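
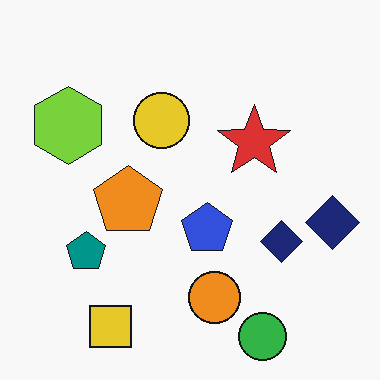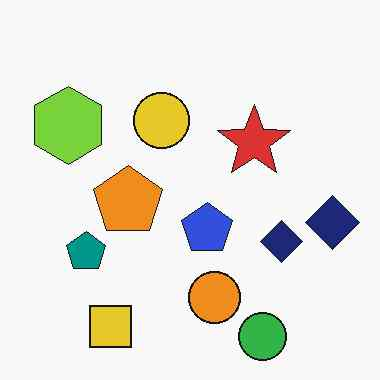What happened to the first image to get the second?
This is the original image given moderate JPEG compression.

Blocky 8×8 compression artifacts appear around shape edges and the flat background shows ringing — characteristic JPEG degradation.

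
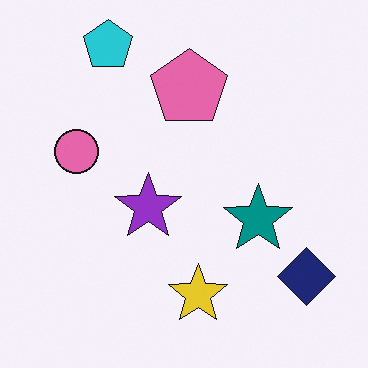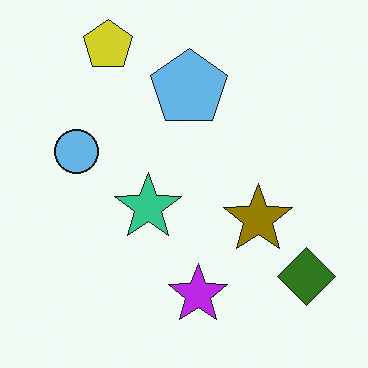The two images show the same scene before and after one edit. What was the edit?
It was hue-shifted through roughly half the color wheel.

Every shape's color has rotated by the same amount around the hue wheel — a uniform hue shift.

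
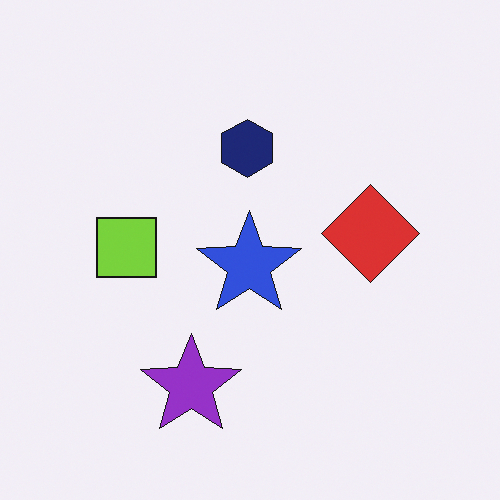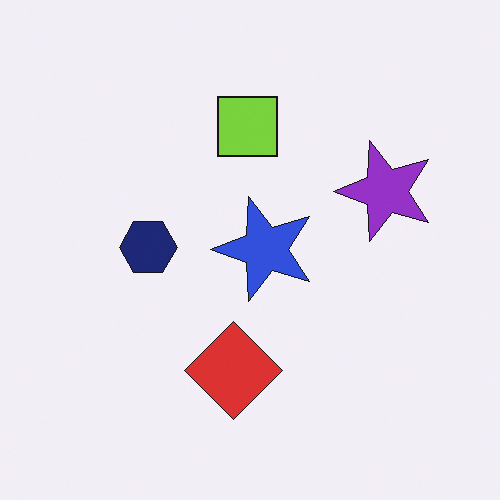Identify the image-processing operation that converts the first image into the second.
Transposed (reflected across the top-left ↔ bottom-right diagonal).

Shapes have swapped their row and column positions — what was in the top-right is now in the bottom-left — a diagonal reflection.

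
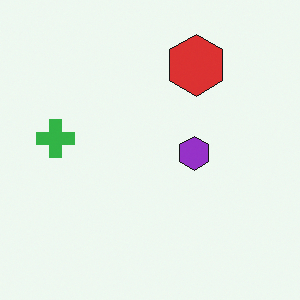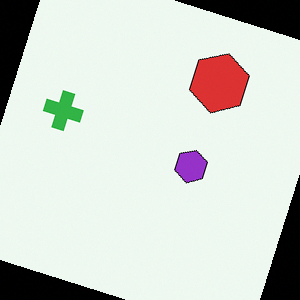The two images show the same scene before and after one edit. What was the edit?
The second image is the first rotated clockwise by a clearly visible amount.

Every shape is tilted by the same angle and the image corners show triangular fill wedges — a whole-image rotation by a non-right angle.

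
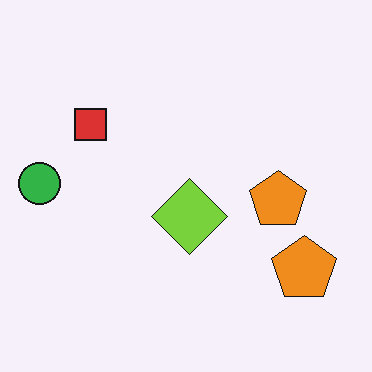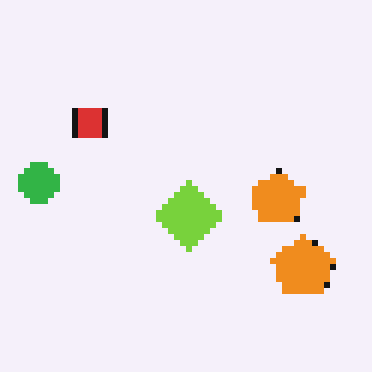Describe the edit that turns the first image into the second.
Moderately pixelated.

Shapes are reduced to large square blocks; fine edges and outlines are lost — a downscale-then-upscale (mosaic) effect.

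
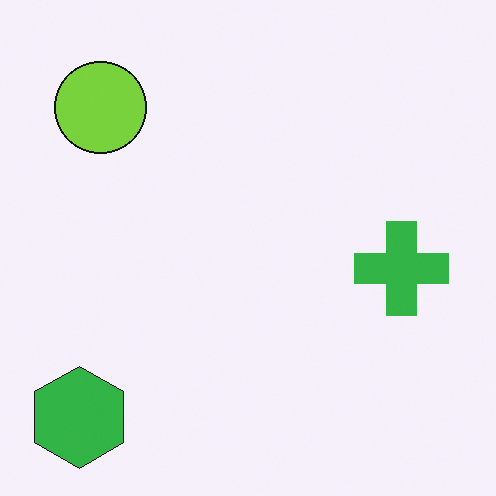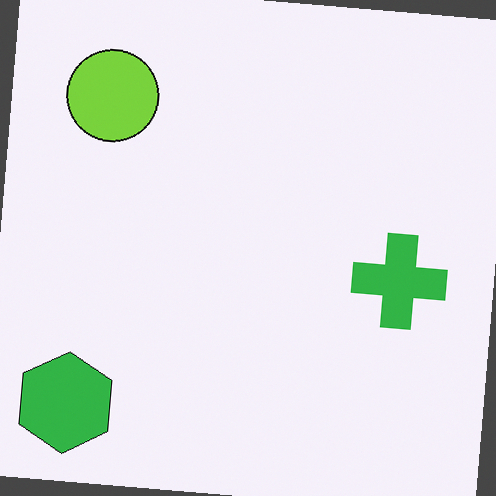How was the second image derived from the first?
The image was rotated clockwise by a few degrees.

Every shape is tilted by the same angle and the image corners show triangular fill wedges — a whole-image rotation by a non-right angle.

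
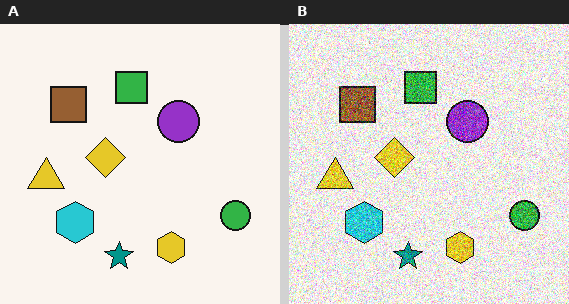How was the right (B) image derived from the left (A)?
The transformation is: degraded with heavy additive noise.

Random speckle covers the whole image, including the flat background.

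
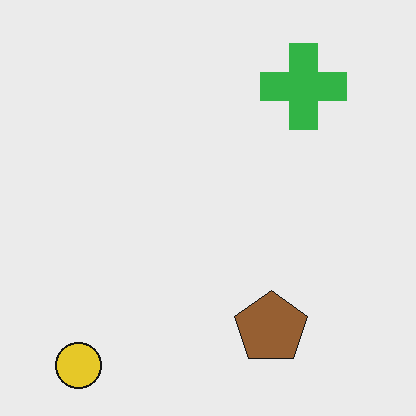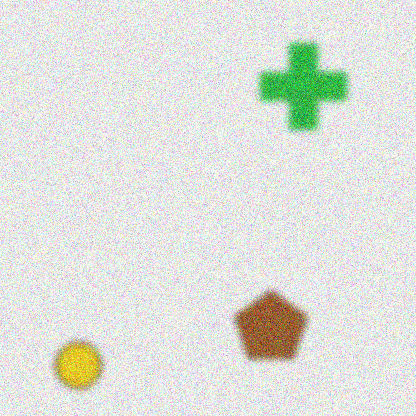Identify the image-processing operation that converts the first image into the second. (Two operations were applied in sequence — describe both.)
This is the original image noticeably gaussian-blurred, then degraded with moderate additive noise.

Shape edges and outlines are uniformly softened across the whole image. Random speckle covers the whole image, including the flat background.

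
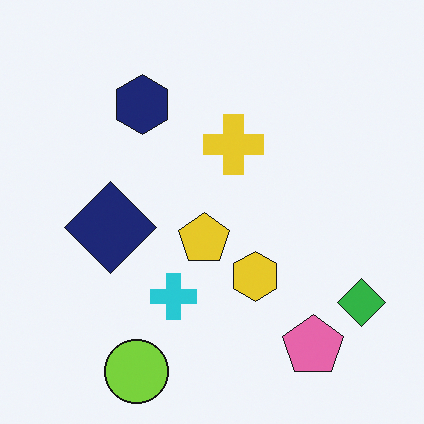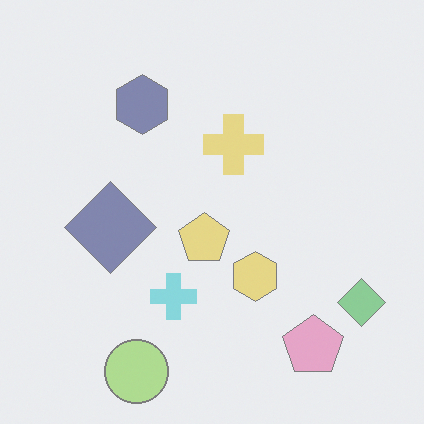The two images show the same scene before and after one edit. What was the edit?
The second image is the first given much lower contrast.

Tones are pushed toward mid-grey across the whole image — a global contrast change.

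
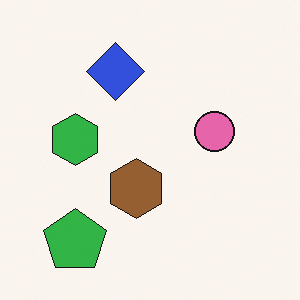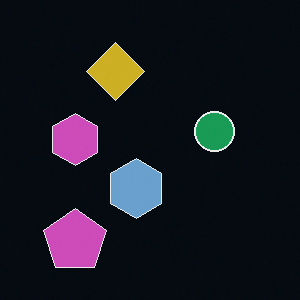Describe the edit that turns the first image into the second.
Color-inverted (negative).

The light background has become dark and every shape's color is its complement — a photographic negative.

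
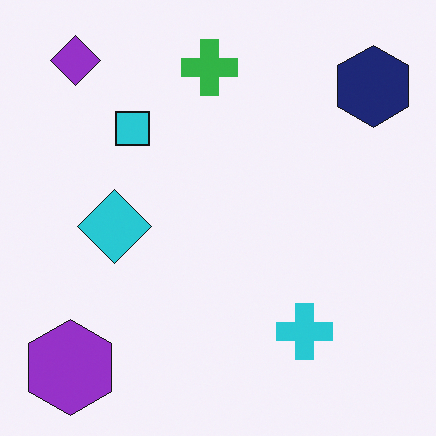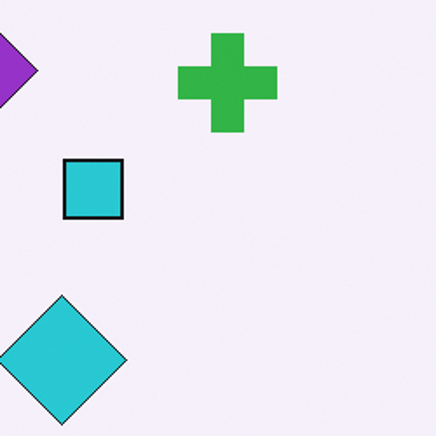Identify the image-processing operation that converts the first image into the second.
It was cropped tightly and scaled back up.

The visible shapes are larger and the field of view is narrower; shapes near the original edges may be partly or wholly outside the frame — a crop-and-rescale.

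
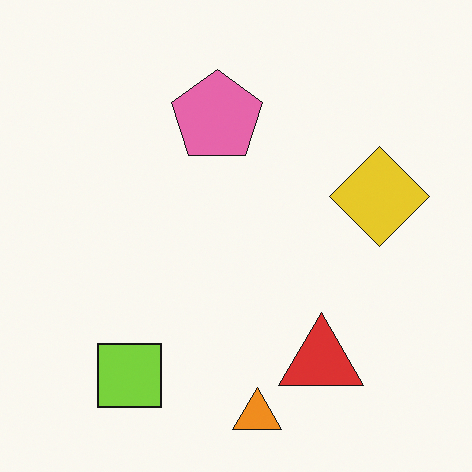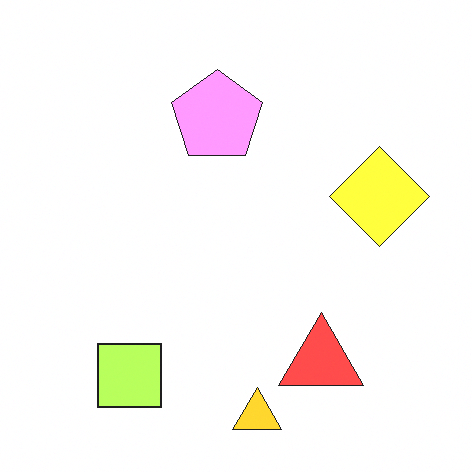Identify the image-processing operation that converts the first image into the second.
The transformation is: brightened a lot.

Every pixel — background and shapes alike — is uniformly brightened.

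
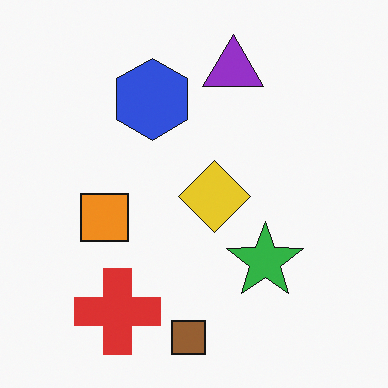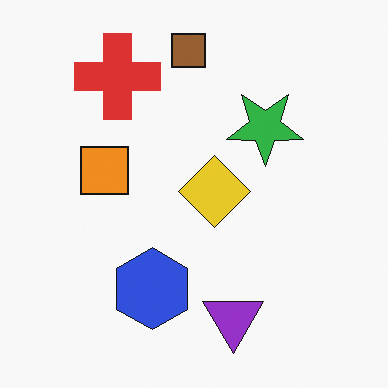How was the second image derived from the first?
The second image is the first flipped vertically (top ↔ bottom).

The brown square is in the bottom of the first image and the top of the second — shapes on opposite sides of the horizontal midline have swapped in a mirror flip.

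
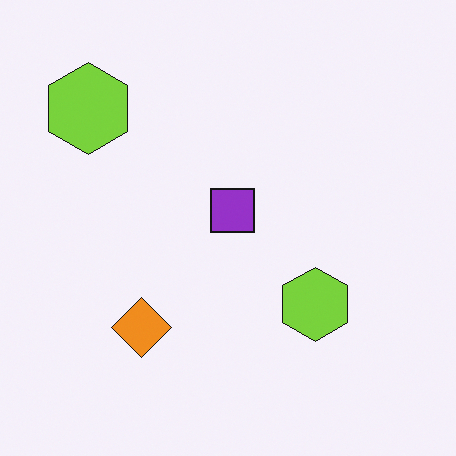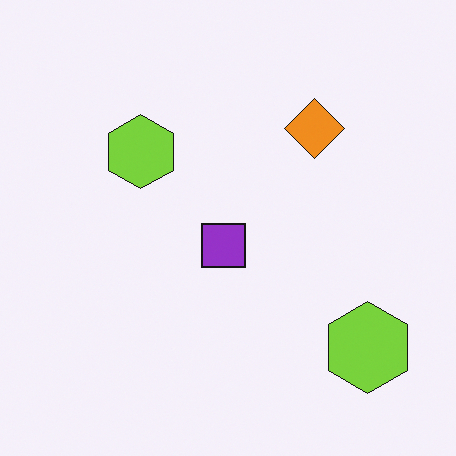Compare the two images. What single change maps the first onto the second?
Rotated 180°.

The orange diamond sits in the bottom-left of the first image and the top-right of the second — consistent with a whole-image 180° rotation.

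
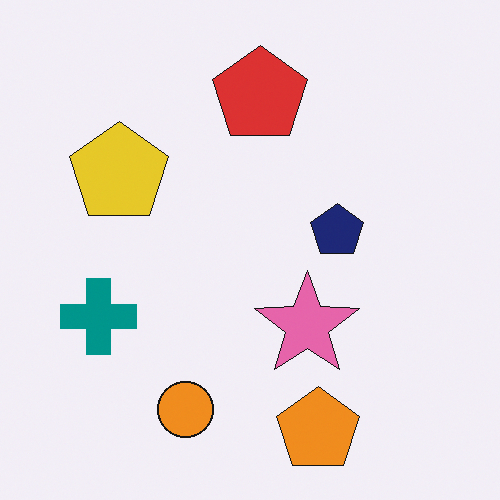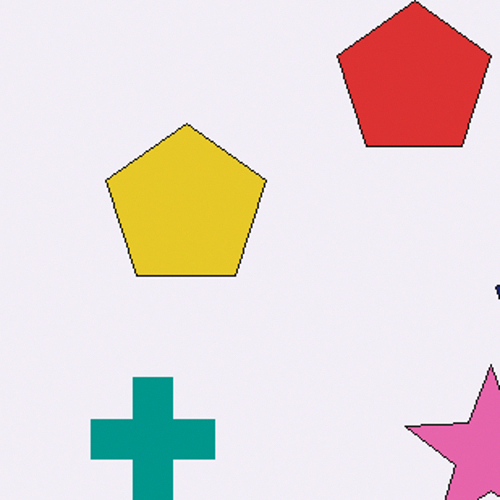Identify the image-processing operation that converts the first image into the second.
It was cropped tightly and scaled back up.

The visible shapes are larger and the field of view is narrower; shapes near the original edges may be partly or wholly outside the frame — a crop-and-rescale.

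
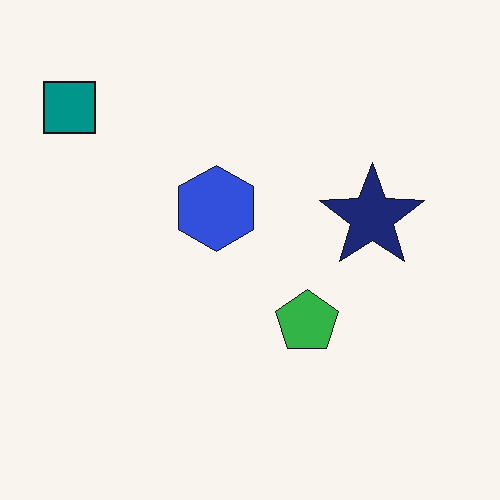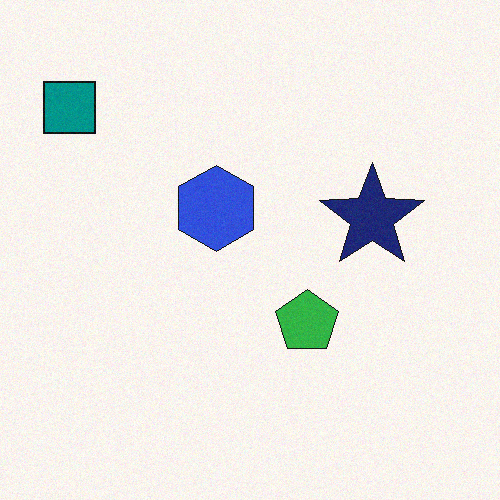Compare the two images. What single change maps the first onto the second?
The transformation is: degraded with light additive noise.

Random speckle covers the whole image, including the flat background.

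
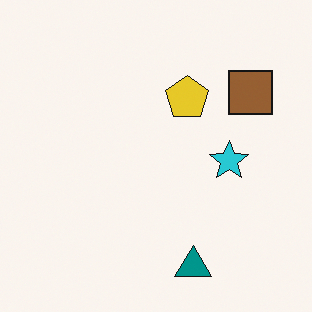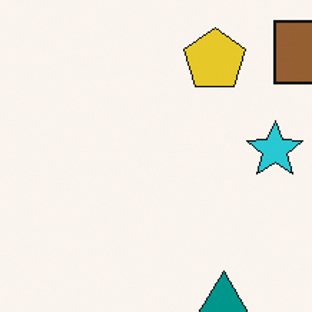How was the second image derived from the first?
This is the original image cropped slightly and scaled back up.

The visible shapes are larger and the field of view is narrower; shapes near the original edges may be partly or wholly outside the frame — a crop-and-rescale.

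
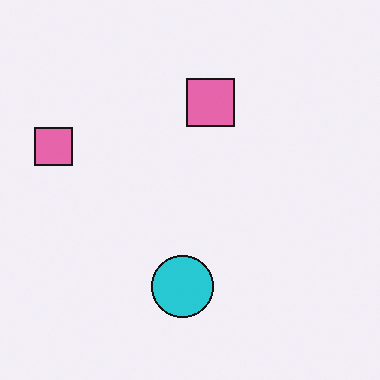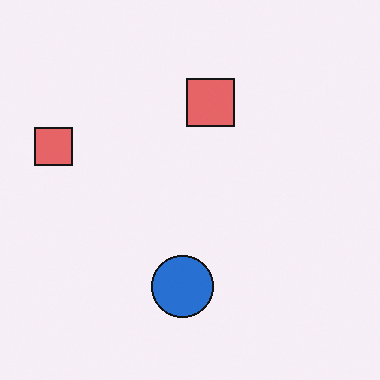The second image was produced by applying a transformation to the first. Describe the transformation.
Hue-shifted slightly.

Every shape's color has rotated by the same amount around the hue wheel — a uniform hue shift.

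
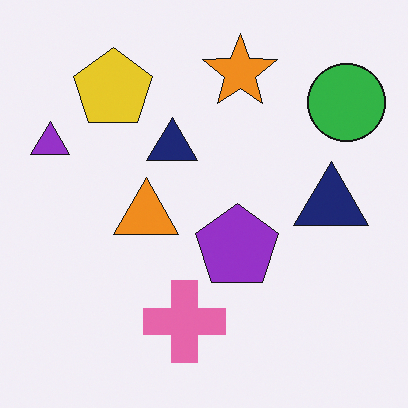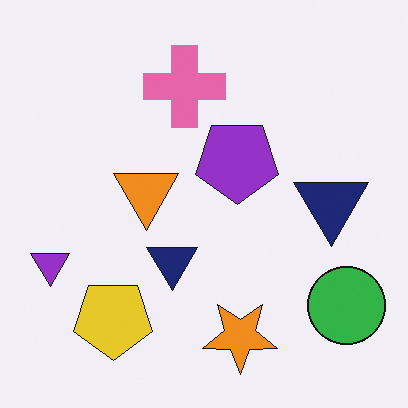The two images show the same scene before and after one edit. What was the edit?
This is the original image flipped vertically (top ↔ bottom).

The orange star is in the top of the first image and the bottom of the second — shapes on opposite sides of the horizontal midline have swapped in a mirror flip.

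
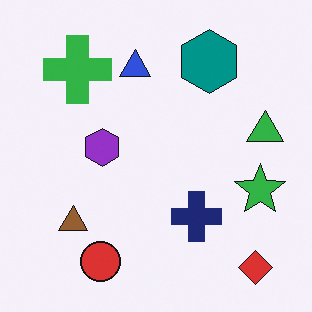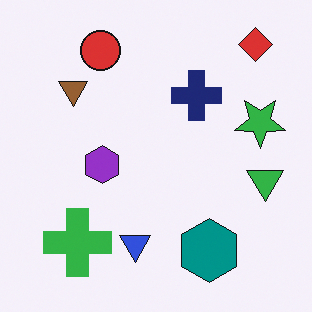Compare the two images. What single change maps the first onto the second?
Flipped vertically (top ↔ bottom).

The red diamond is in the bottom-right of the first image and the top-right of the second — shapes on opposite sides of the horizontal midline have swapped in a mirror flip.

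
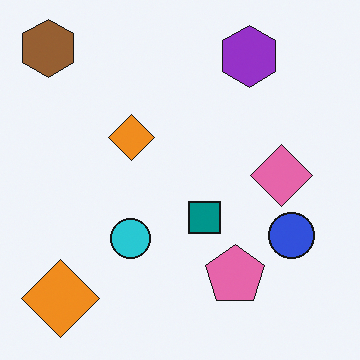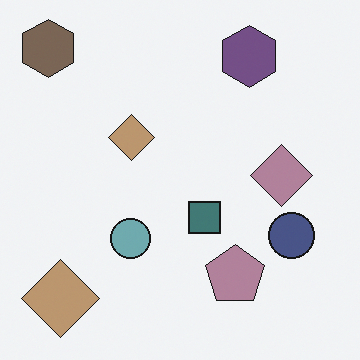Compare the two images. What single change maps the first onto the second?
The second image is the first heavily desaturated.

All colors are more muted and greyish — a global saturation change.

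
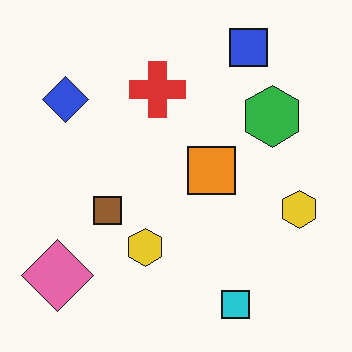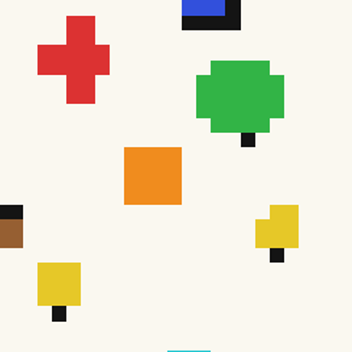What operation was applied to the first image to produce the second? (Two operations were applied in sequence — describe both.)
The second image is the first heavily pixelated into large blocks, then cropped slightly and scaled back up.

Shapes are reduced to large square blocks; fine edges and outlines are lost — a downscale-then-upscale (mosaic) effect. The visible shapes are larger and the field of view is narrower; shapes near the original edges may be partly or wholly outside the frame — a crop-and-rescale.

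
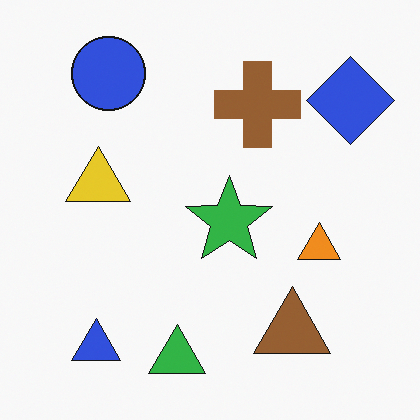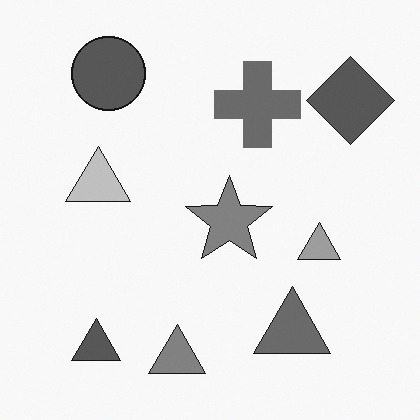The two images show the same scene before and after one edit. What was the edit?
The image was converted to grayscale.

All color is removed — every shape is now a shade of grey.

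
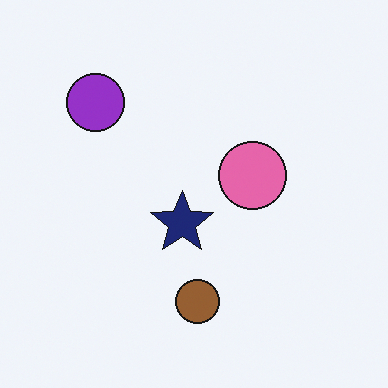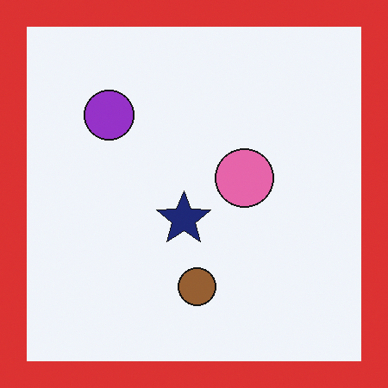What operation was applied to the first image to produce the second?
The transformation is: framed with a red border.

A solid red frame runs around the edge of the second image, with the content slightly shrunk inside it.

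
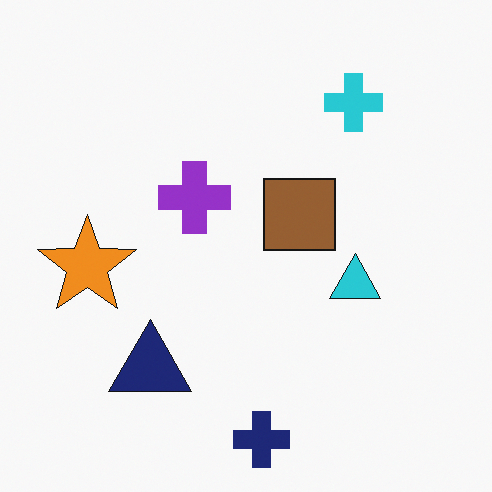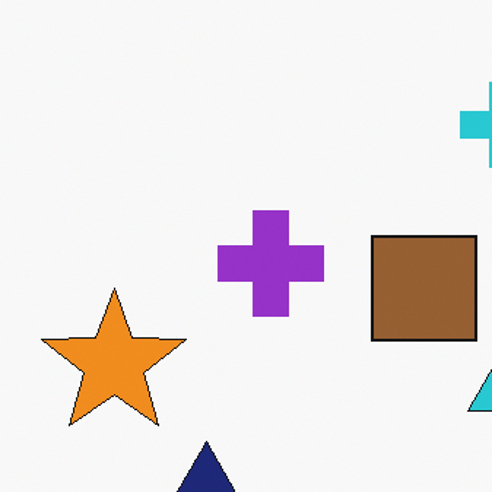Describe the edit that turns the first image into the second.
The second image is the first cropped to a modestly smaller region and rescaled.

The visible shapes are larger and the field of view is narrower; shapes near the original edges may be partly or wholly outside the frame — a crop-and-rescale.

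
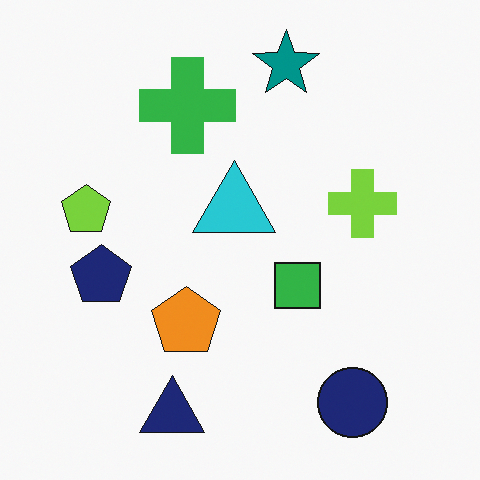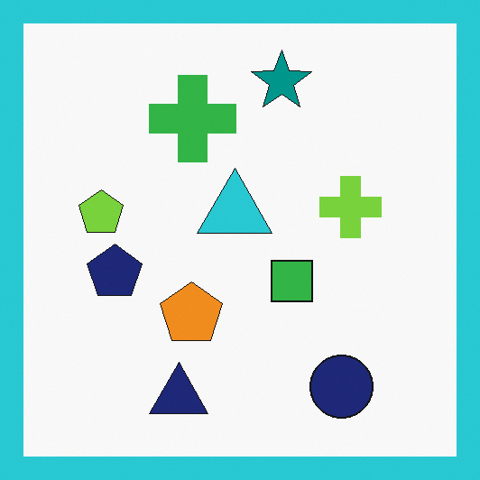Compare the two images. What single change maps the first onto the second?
It was framed with a cyan border.

A solid cyan frame runs around the edge of the second image, with the content slightly shrunk inside it.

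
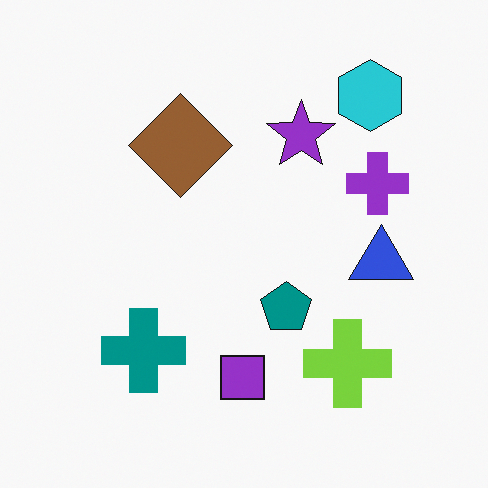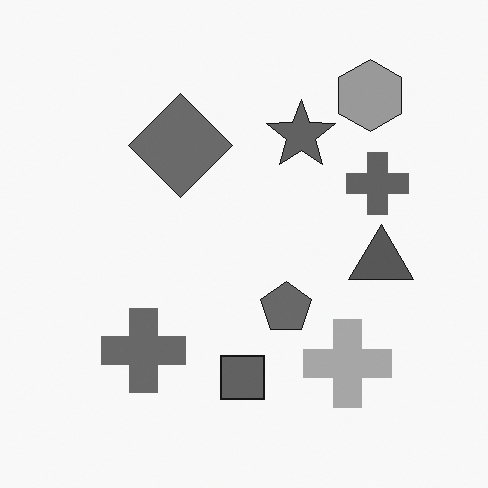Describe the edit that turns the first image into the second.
It was converted to grayscale.

All color is removed — every shape is now a shade of grey.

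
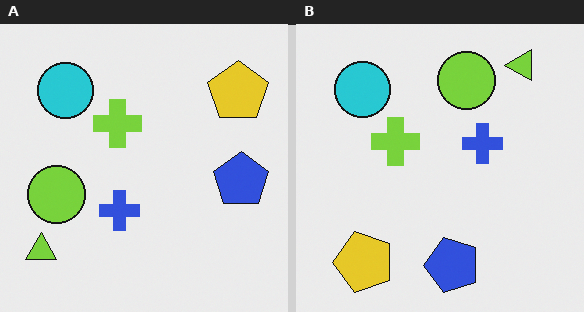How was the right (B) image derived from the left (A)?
The right (B) image is the left (A) transposed (reflected across the top-left ↔ bottom-right diagonal).

Shapes have swapped their row and column positions — what was in the top-right is now in the bottom-left — a diagonal reflection.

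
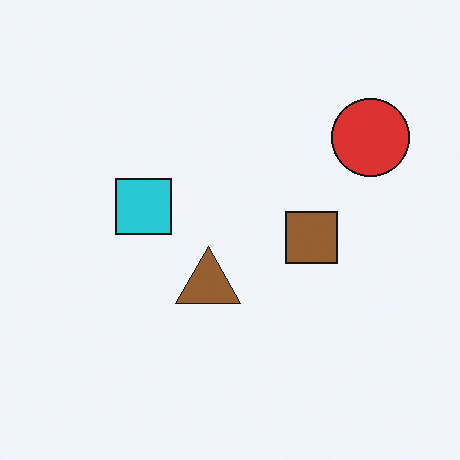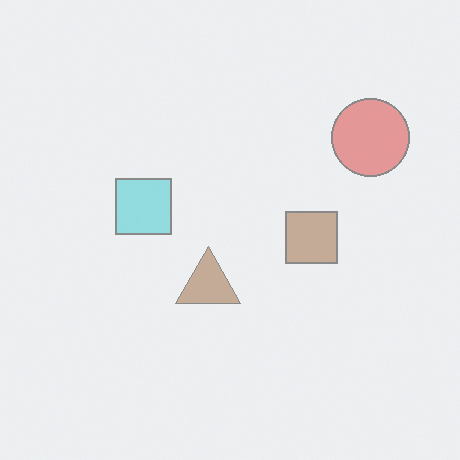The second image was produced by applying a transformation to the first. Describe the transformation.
The transformation is: washed out (contrast reduced).

Tones are pushed toward mid-grey across the whole image — a global contrast change.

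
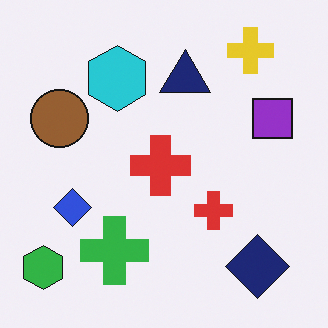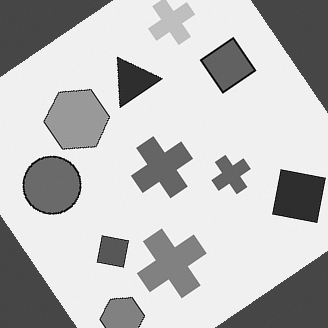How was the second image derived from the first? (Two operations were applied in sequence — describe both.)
Converted to grayscale, then rotated counter-clockwise by a large amount — several tens of degrees.

All color is removed — every shape is now a shade of grey. Every shape is tilted by the same angle and the image corners show triangular fill wedges — a whole-image rotation by a non-right angle.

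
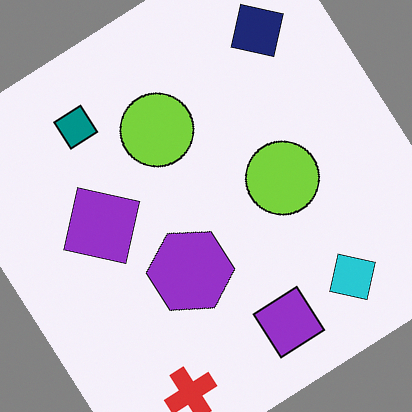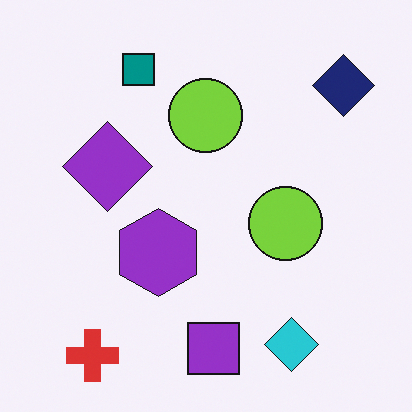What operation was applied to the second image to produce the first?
The first image is the second rotated counter-clockwise by a large amount — several tens of degrees.

Every shape is tilted by the same angle and the image corners show triangular fill wedges — a whole-image rotation by a non-right angle.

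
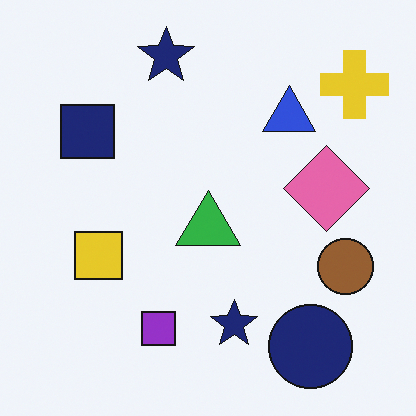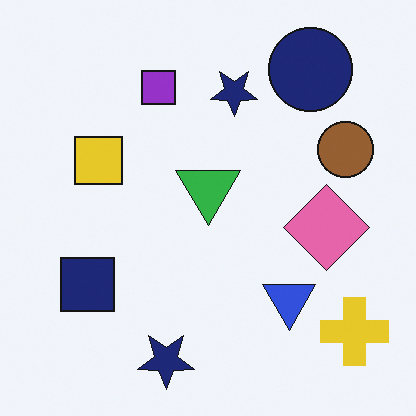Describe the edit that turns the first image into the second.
Flipped vertically (top ↔ bottom).

The navy circle is in the bottom-right of the first image and the top-right of the second — shapes on opposite sides of the horizontal midline have swapped in a mirror flip.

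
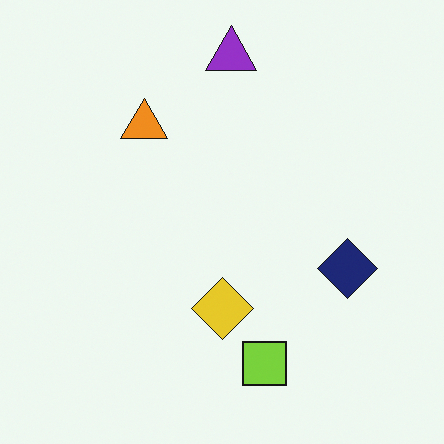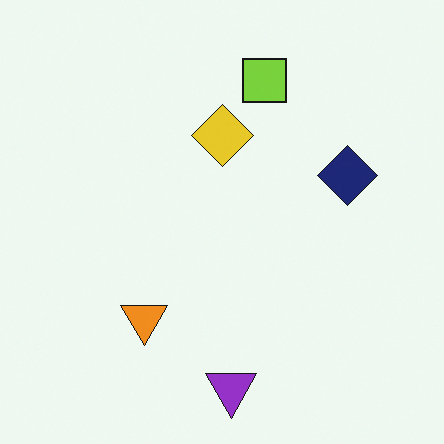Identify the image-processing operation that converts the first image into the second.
The second image is the first flipped vertically (top ↔ bottom).

The purple triangle is in the top of the first image and the bottom of the second — shapes on opposite sides of the horizontal midline have swapped in a mirror flip.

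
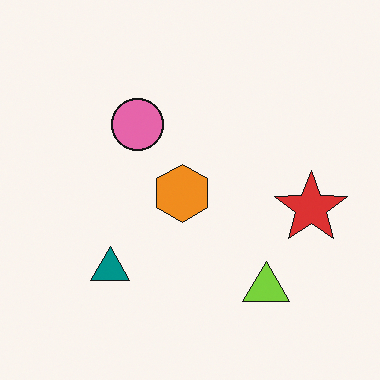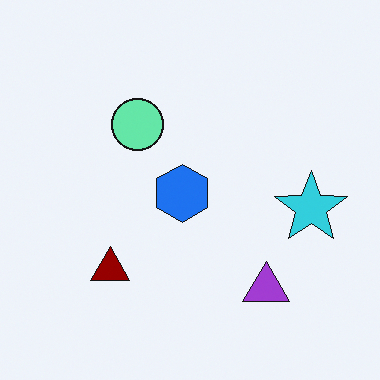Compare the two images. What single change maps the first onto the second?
Hue-shifted through roughly half the color wheel.

Every shape's color has rotated by the same amount around the hue wheel — a uniform hue shift.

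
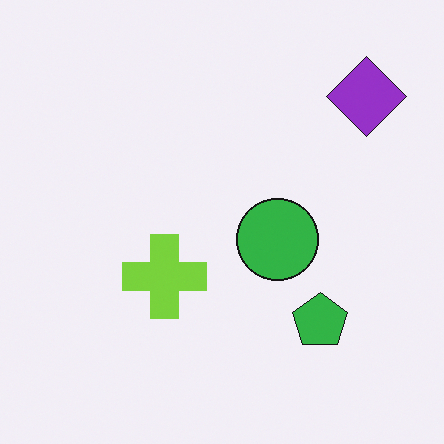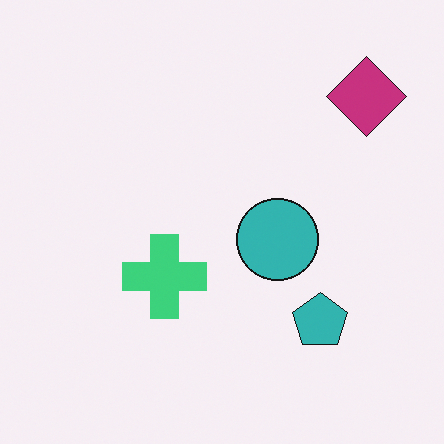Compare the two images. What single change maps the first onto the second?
It was hue-shifted slightly.

Every shape's color has rotated by the same amount around the hue wheel — a uniform hue shift.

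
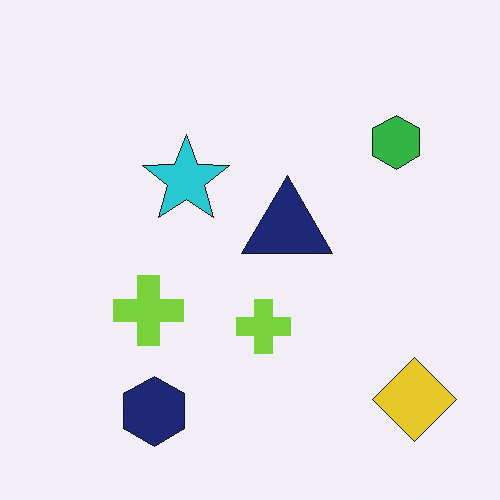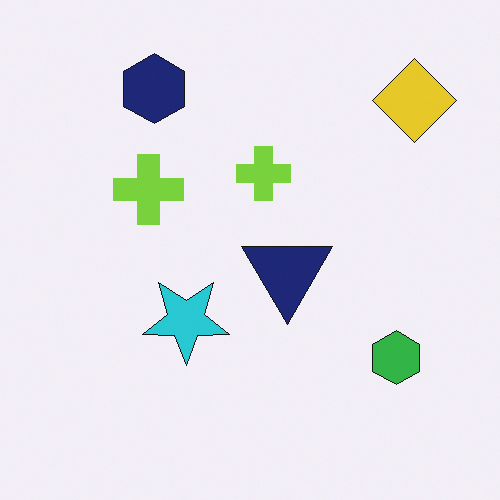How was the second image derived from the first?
The transformation is: flipped vertically (top ↔ bottom).

The navy hexagon is in the bottom-left of the first image and the top-left of the second — shapes on opposite sides of the horizontal midline have swapped in a mirror flip.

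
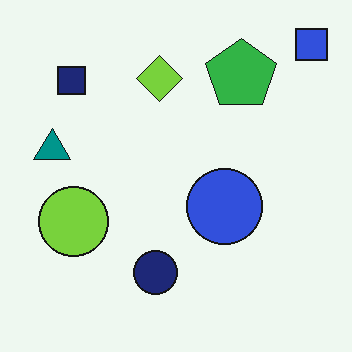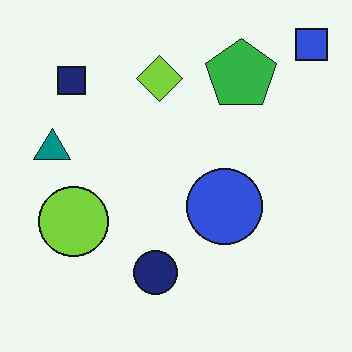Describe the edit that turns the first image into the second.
It was JPEG-compressed with visible artifacts.

Blocky 8×8 compression artifacts appear around shape edges and the flat background shows ringing — characteristic JPEG degradation.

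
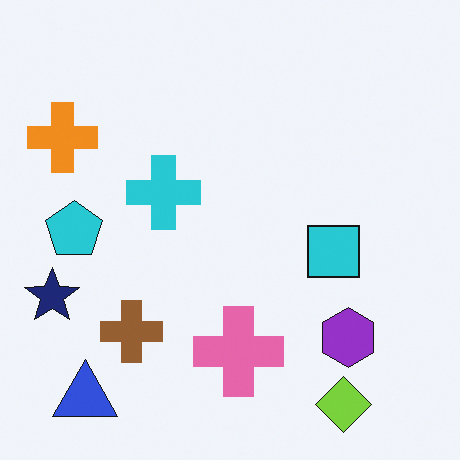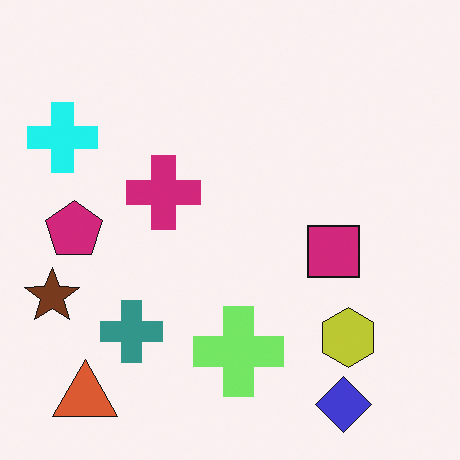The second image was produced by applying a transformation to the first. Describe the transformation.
The transformation is: hue-shifted by a moderate amount.

Every shape's color has rotated by the same amount around the hue wheel — a uniform hue shift.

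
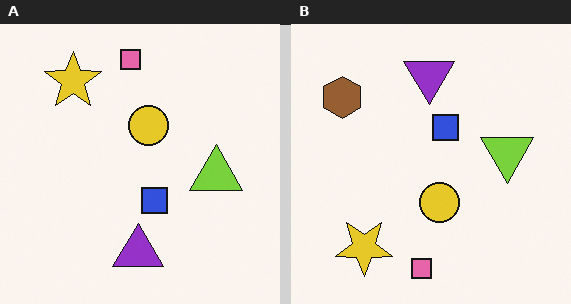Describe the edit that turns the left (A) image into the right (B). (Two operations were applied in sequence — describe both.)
It was flipped vertically (top ↔ bottom), then overlaid with an additional brown hexagon.

The pink square is in the top of the left (A) image and the bottom of the right (B) — shapes on opposite sides of the horizontal midline have swapped in a mirror flip. A brown hexagon appears in the right (B) image that is absent from the left (A).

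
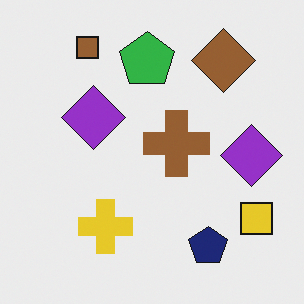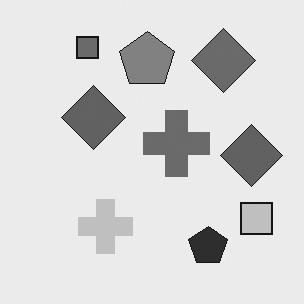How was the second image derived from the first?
The second image is the first converted to grayscale.

All color is removed — every shape is now a shade of grey.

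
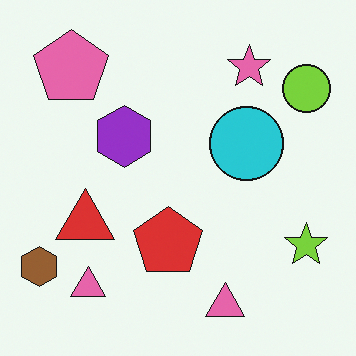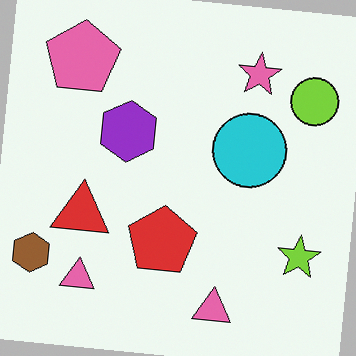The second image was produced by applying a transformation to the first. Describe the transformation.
The transformation is: rotated clockwise by a few degrees.

Every shape is tilted by the same angle and the image corners show triangular fill wedges — a whole-image rotation by a non-right angle.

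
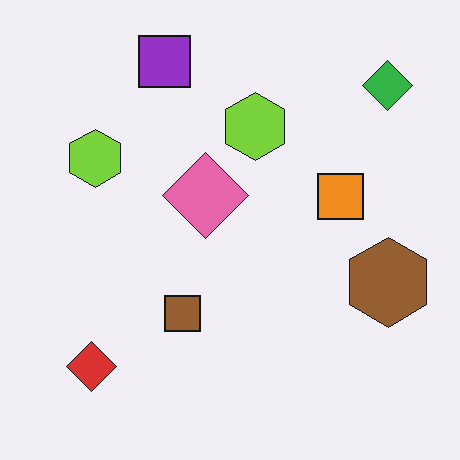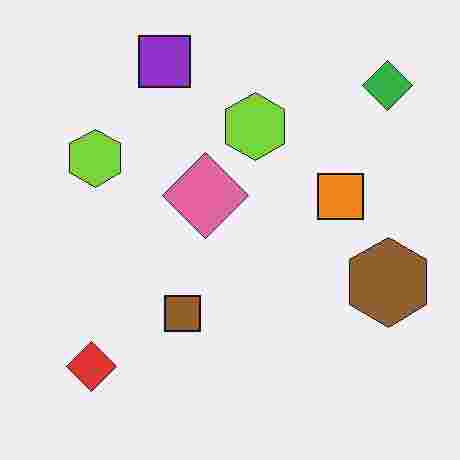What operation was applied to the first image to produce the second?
The image was heavily JPEG-compressed with obvious blocking artifacts.

Blocky 8×8 compression artifacts appear around shape edges and the flat background shows ringing — characteristic JPEG degradation.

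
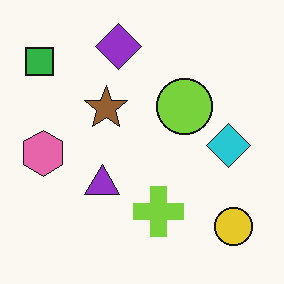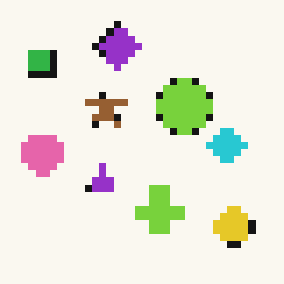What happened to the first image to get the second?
The second image is the first moderately pixelated.

Shapes are reduced to large square blocks; fine edges and outlines are lost — a downscale-then-upscale (mosaic) effect.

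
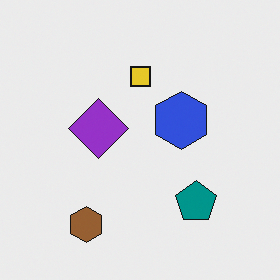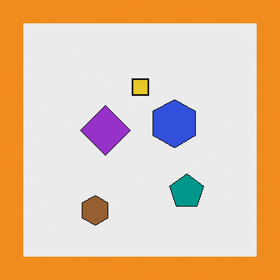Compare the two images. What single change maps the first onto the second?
The second image is the first framed with a orange border.

A solid orange frame runs around the edge of the second image, with the content slightly shrunk inside it.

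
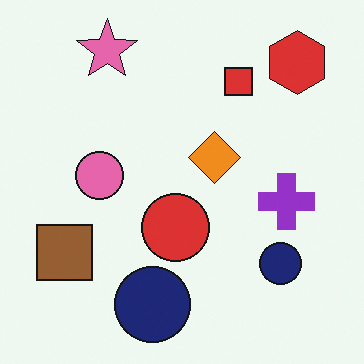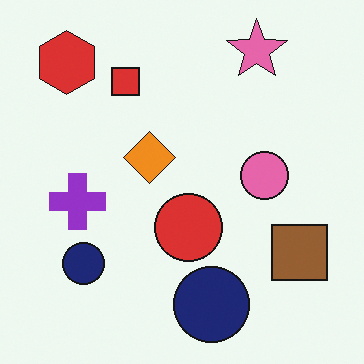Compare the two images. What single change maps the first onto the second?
This is the original image flipped horizontally (left ↔ right).

The brown square is in the bottom-left of the first image and the bottom-right of the second — shapes on opposite sides of the vertical midline have swapped in a mirror flip.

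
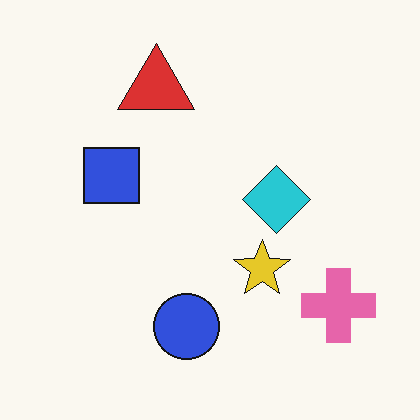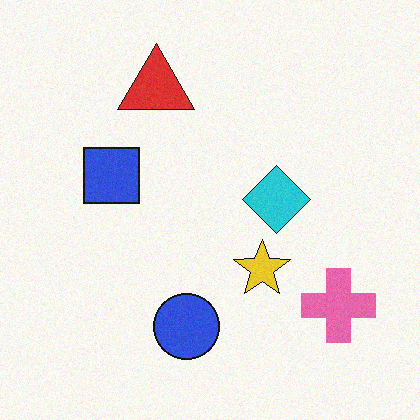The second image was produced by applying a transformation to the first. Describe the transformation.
The image was degraded with subtle gaussian noise.

Random speckle covers the whole image, including the flat background.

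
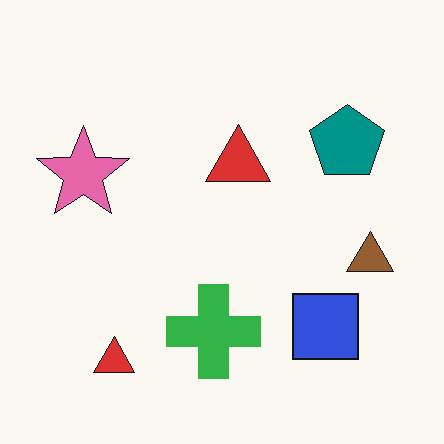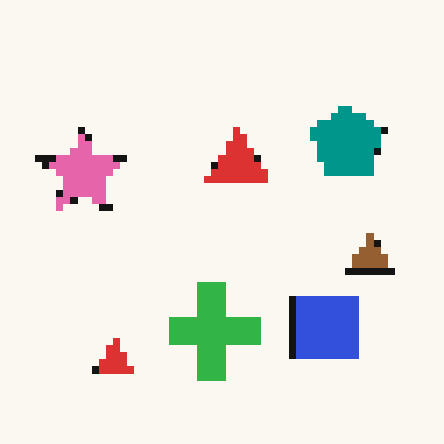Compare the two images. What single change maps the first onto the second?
Moderately pixelated.

Shapes are reduced to large square blocks; fine edges and outlines are lost — a downscale-then-upscale (mosaic) effect.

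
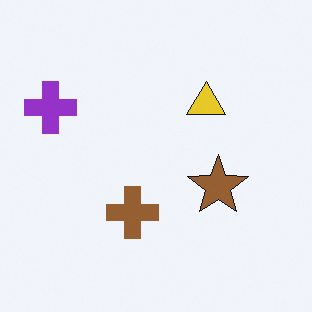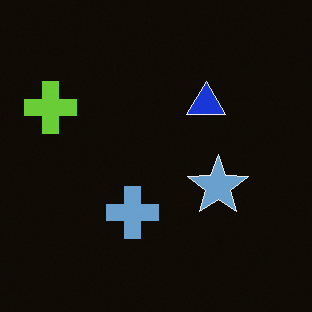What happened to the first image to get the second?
This is the original image color-inverted (negative).

The light background has become dark and every shape's color is its complement — a photographic negative.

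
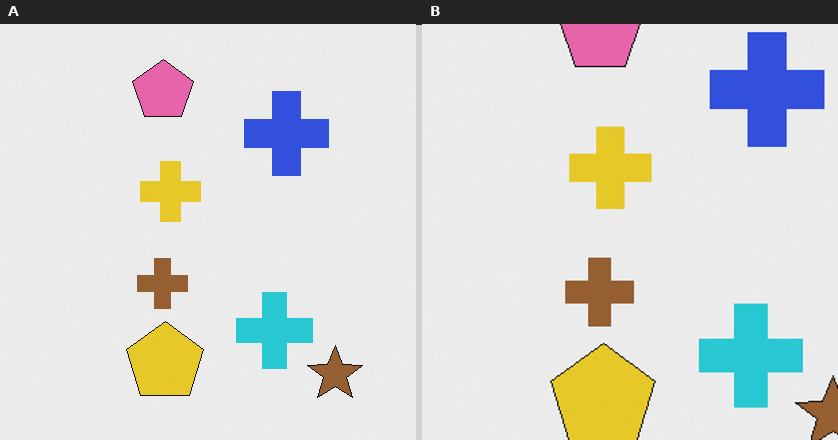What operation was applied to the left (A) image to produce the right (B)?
The transformation is: cropped to a modestly smaller region and rescaled.

The visible shapes are larger and the field of view is narrower; shapes near the original edges may be partly or wholly outside the frame — a crop-and-rescale.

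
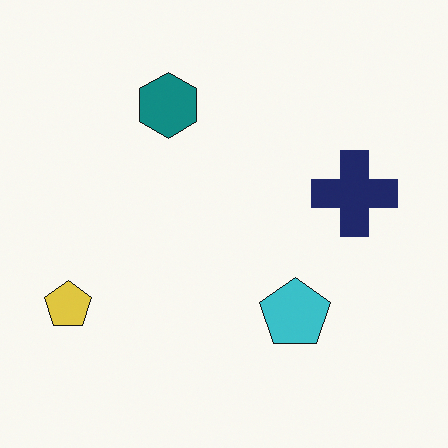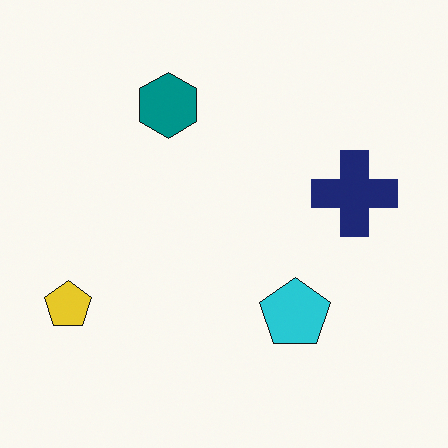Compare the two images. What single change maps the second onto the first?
The first image is the second slightly desaturated.

All colors are more muted and greyish — a global saturation change.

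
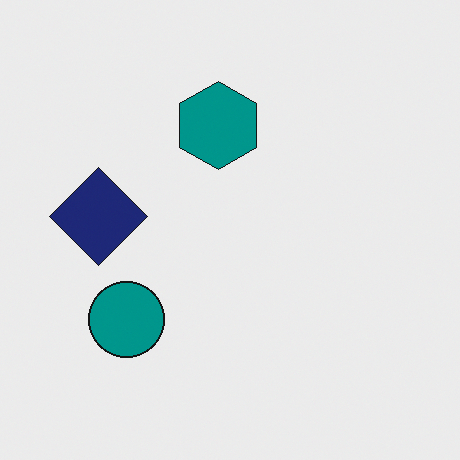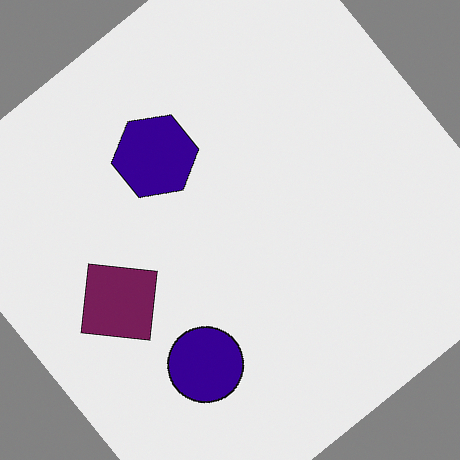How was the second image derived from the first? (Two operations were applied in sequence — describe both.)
The image was hue-shifted by a moderate amount, then rotated counter-clockwise by a large amount — several tens of degrees.

Every shape's color has rotated by the same amount around the hue wheel — a uniform hue shift. Every shape is tilted by the same angle and the image corners show triangular fill wedges — a whole-image rotation by a non-right angle.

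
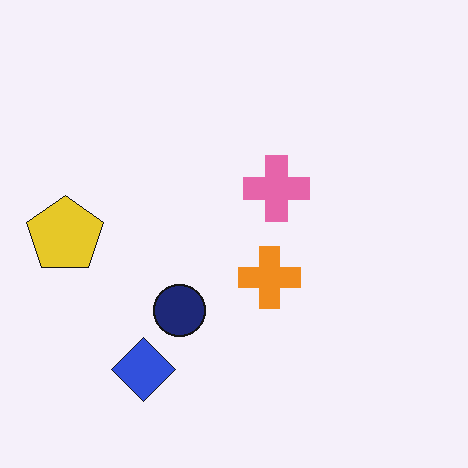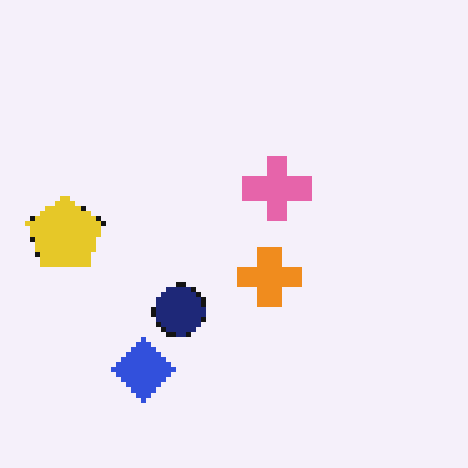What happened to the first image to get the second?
The transformation is: mildly pixelated.

Shapes are reduced to large square blocks; fine edges and outlines are lost — a downscale-then-upscale (mosaic) effect.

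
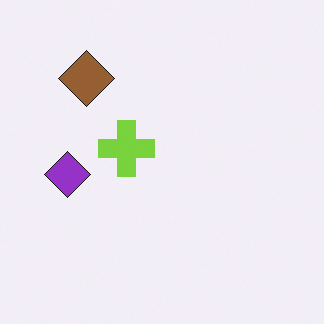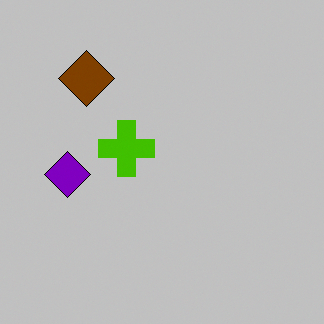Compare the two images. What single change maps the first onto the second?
This is the original image heavily posterized to just a handful of flat colors.

Each flat color has snapped to a coarser quantized level — most visibly, the near-white background has dropped to a flat grey.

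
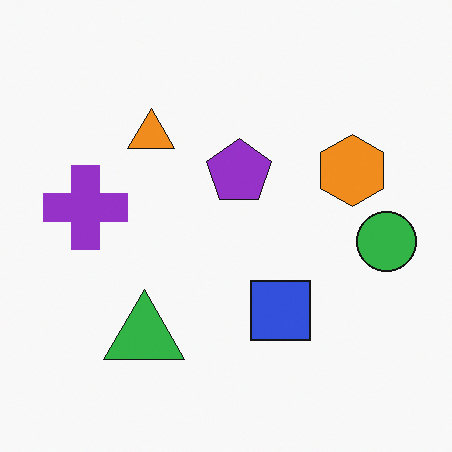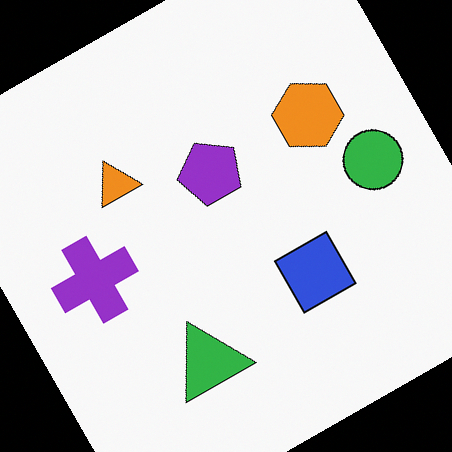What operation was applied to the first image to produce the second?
Rotated counter-clockwise by a moderate amount.

Every shape is tilted by the same angle and the image corners show triangular fill wedges — a whole-image rotation by a non-right angle.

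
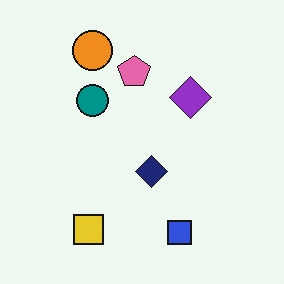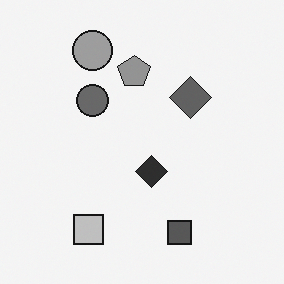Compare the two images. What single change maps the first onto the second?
It was converted to grayscale.

All color is removed — every shape is now a shade of grey.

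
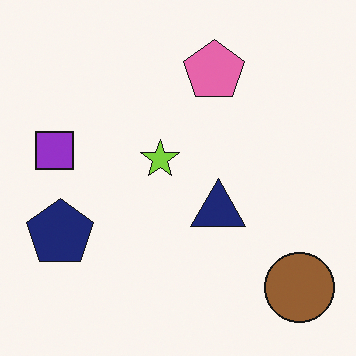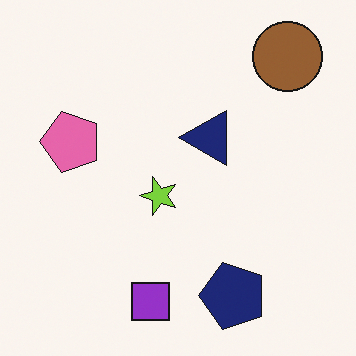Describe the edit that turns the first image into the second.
Rotated 90° counter-clockwise.

The brown circle sits in the bottom-right of the first image and the top-right of the second — consistent with a whole-image 90° counter-clockwise rotation.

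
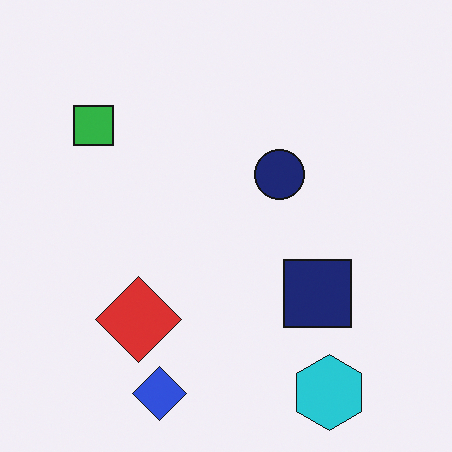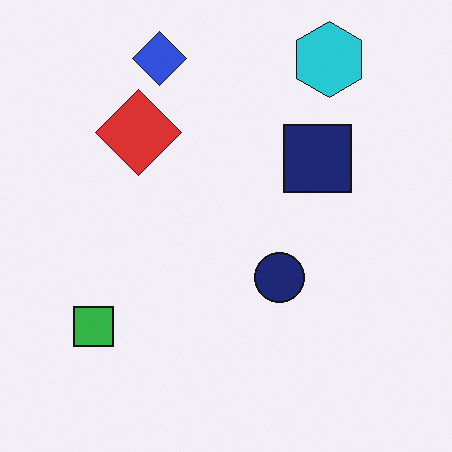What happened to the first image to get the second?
The image was flipped vertically (top ↔ bottom).

The blue diamond is in the bottom of the first image and the top of the second — shapes on opposite sides of the horizontal midline have swapped in a mirror flip.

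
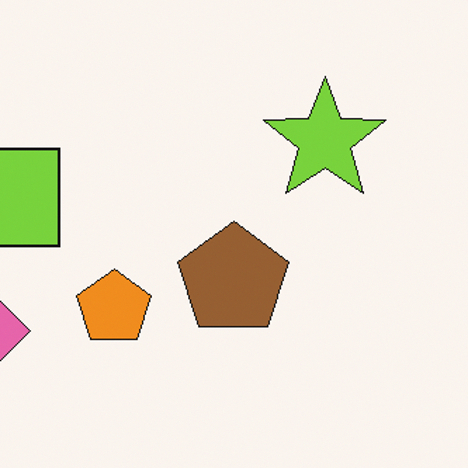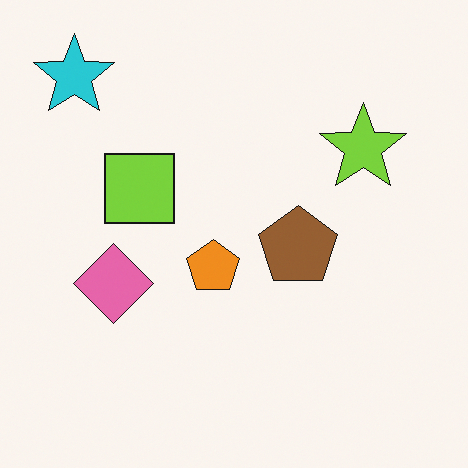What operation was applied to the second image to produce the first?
The transformation is: cropped to a modestly smaller region and rescaled.

The visible shapes are larger and the field of view is narrower; shapes near the original edges may be partly or wholly outside the frame — a crop-and-rescale.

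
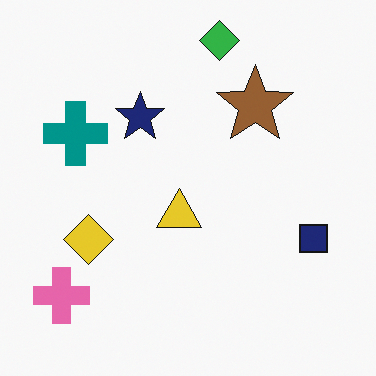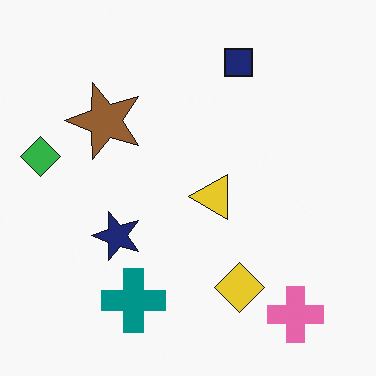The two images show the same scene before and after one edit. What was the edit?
It was rotated 90° counter-clockwise.

The pink cross sits in the bottom-left of the first image and the bottom-right of the second — consistent with a whole-image 90° counter-clockwise rotation.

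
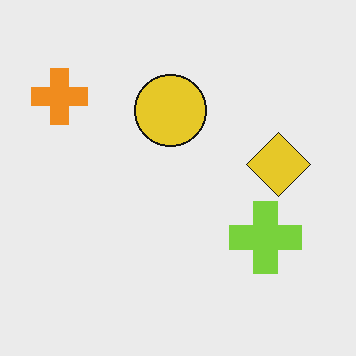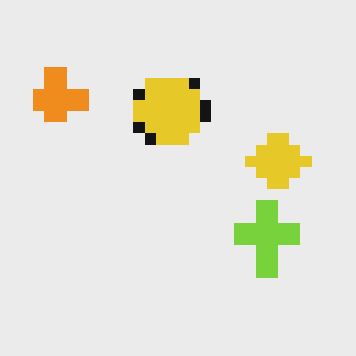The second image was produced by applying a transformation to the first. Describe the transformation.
The image was coarsely pixelated.

Shapes are reduced to large square blocks; fine edges and outlines are lost — a downscale-then-upscale (mosaic) effect.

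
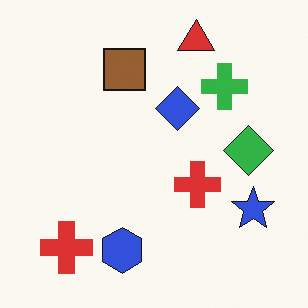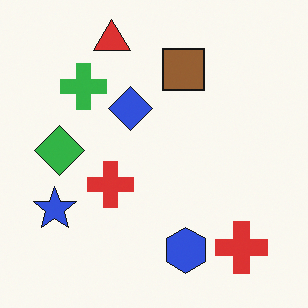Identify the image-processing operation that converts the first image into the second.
The image was flipped horizontally (left ↔ right).

The blue star is in the bottom-right of the first image and the bottom-left of the second — shapes on opposite sides of the vertical midline have swapped in a mirror flip.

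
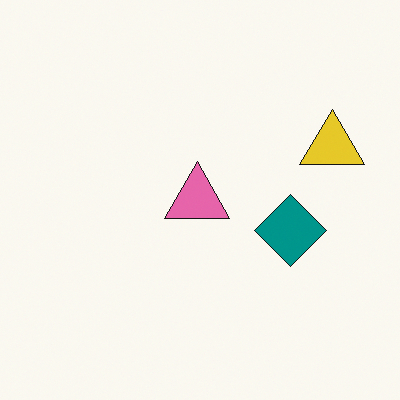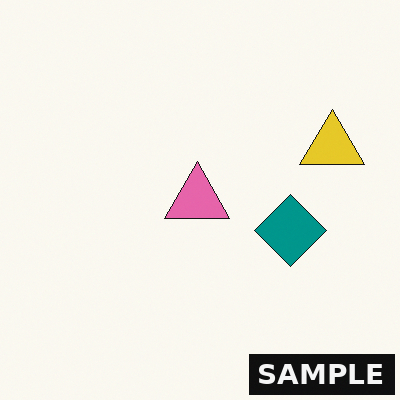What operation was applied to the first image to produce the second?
The second image is the first watermarked with the text "SAMPLE" in the lower-right corner.

A dark label reading "SAMPLE" appears in the lower-right corner.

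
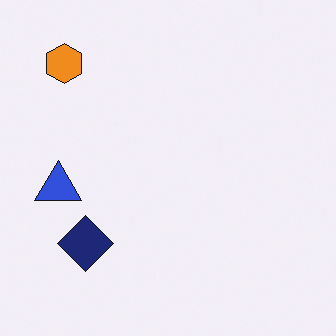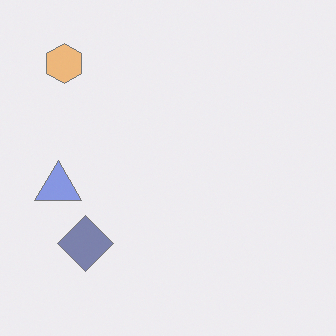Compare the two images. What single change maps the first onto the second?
It was given much lower contrast.

Tones are pushed toward mid-grey across the whole image — a global contrast change.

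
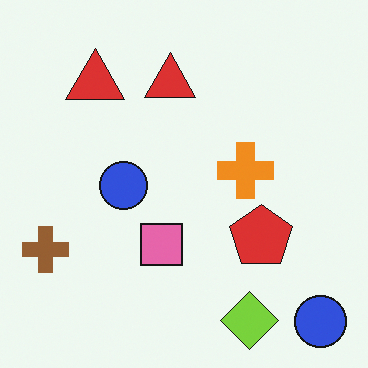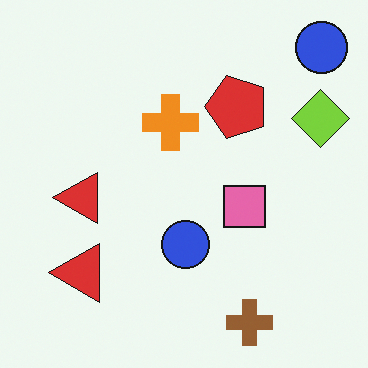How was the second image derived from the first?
The image was rotated 90° counter-clockwise.

The brown cross sits in the bottom-left of the first image and the bottom-right of the second — consistent with a whole-image 90° counter-clockwise rotation.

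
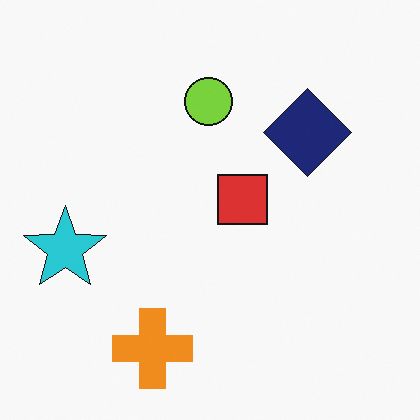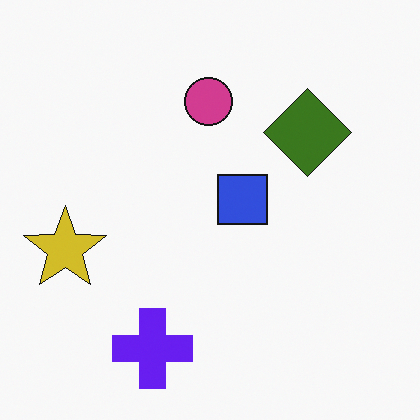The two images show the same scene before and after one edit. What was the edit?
Hue-shifted by a large amount.

Every shape's color has rotated by the same amount around the hue wheel — a uniform hue shift.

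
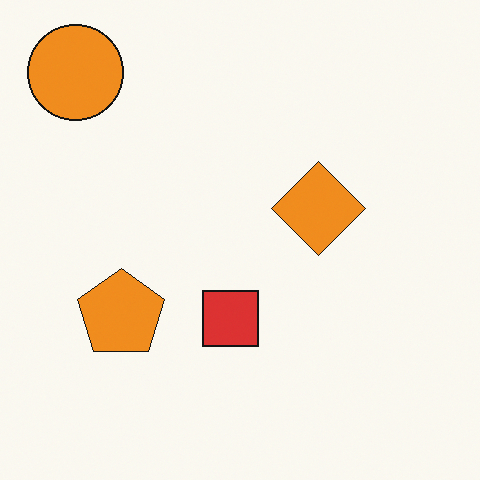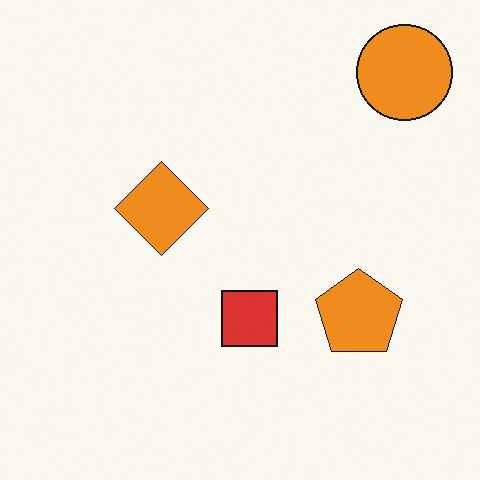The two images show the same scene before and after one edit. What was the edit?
The second image is the first flipped horizontally (left ↔ right).

The orange circle is in the top-left of the first image and the top-right of the second — shapes on opposite sides of the vertical midline have swapped in a mirror flip.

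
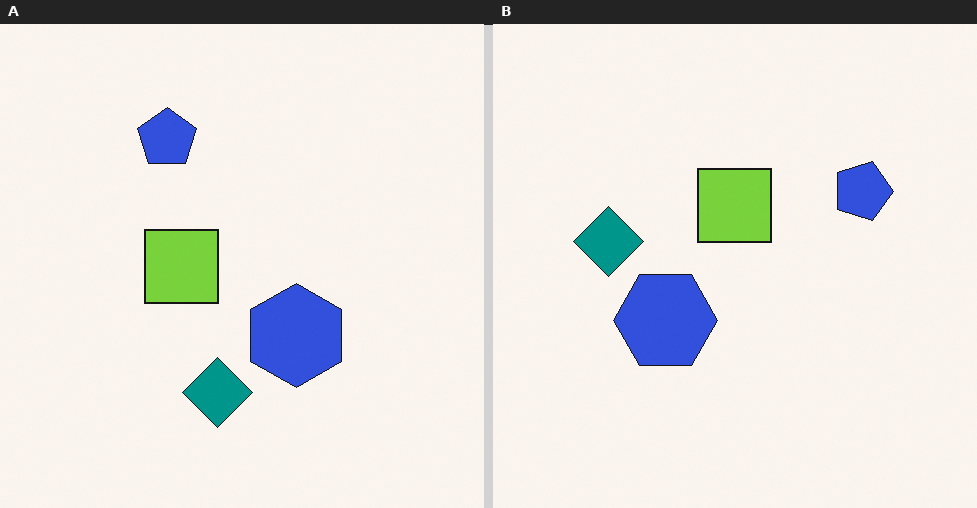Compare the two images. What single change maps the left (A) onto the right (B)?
The transformation is: rotated 90° clockwise.

The blue pentagon sits in the top of the left (A) image and the right of the right (B) — consistent with a whole-image 90° clockwise rotation.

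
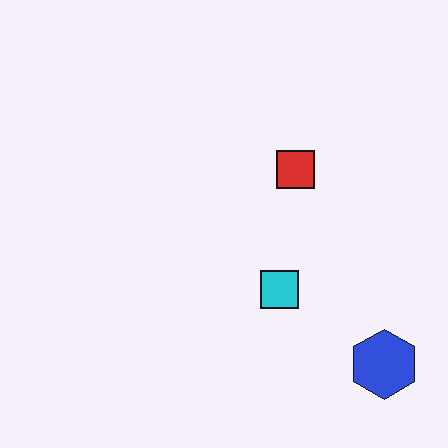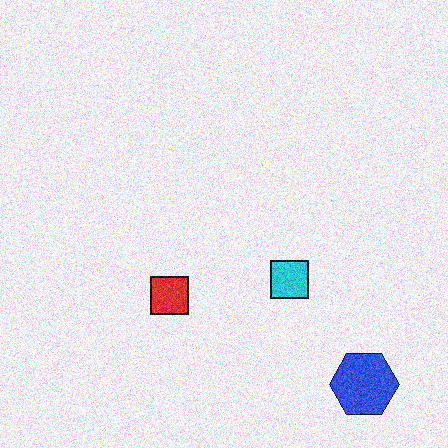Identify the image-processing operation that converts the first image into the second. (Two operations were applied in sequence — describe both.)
The second image is the first degraded with visible gaussian noise, then transposed (reflected across the top-left ↔ bottom-right diagonal).

Random speckle covers the whole image, including the flat background. Shapes have swapped their row and column positions — what was in the top-right is now in the bottom-left — a diagonal reflection.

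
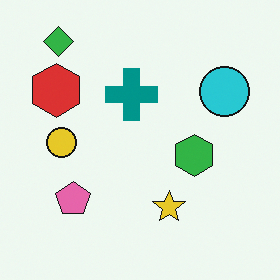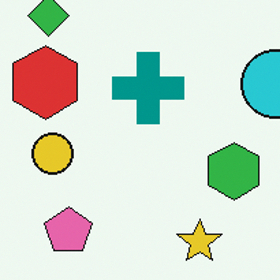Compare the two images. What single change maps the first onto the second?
It was cropped slightly and scaled back up.

The visible shapes are larger and the field of view is narrower; shapes near the original edges may be partly or wholly outside the frame — a crop-and-rescale.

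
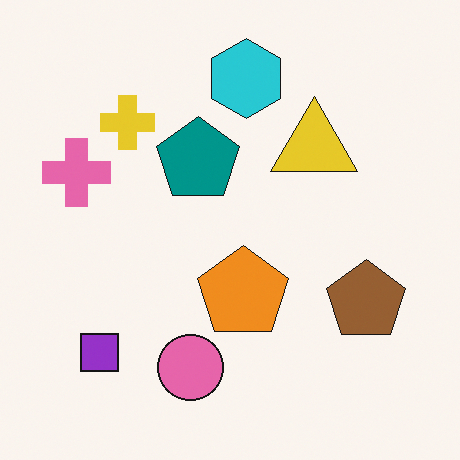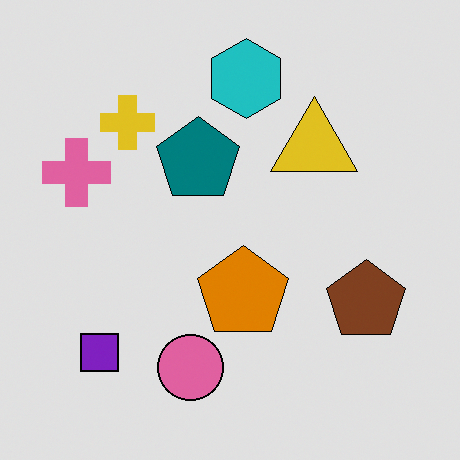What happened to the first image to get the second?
The second image is the first moderately posterized.

Each flat color has snapped to a coarser quantized level — most visibly, the near-white background has dropped to a flat grey.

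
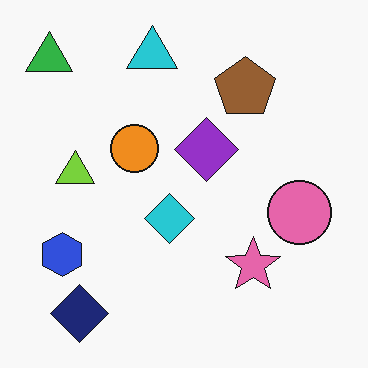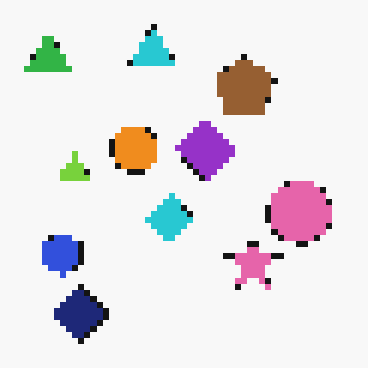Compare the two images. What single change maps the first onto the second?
Moderately pixelated.

Shapes are reduced to large square blocks; fine edges and outlines are lost — a downscale-then-upscale (mosaic) effect.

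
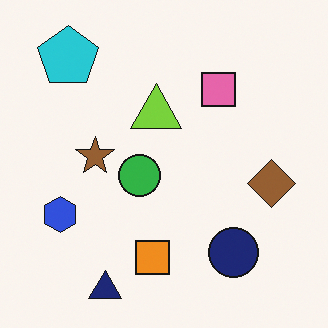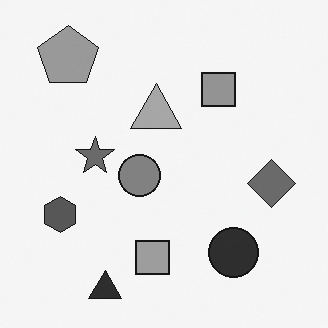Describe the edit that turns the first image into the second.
Converted to grayscale.

All color is removed — every shape is now a shade of grey.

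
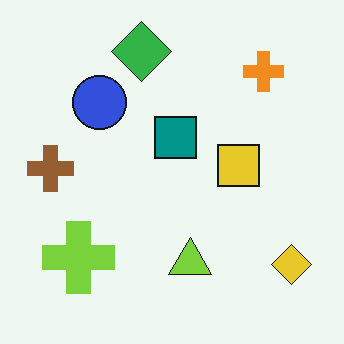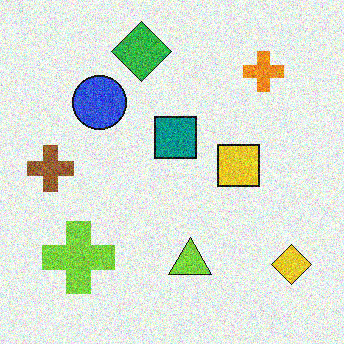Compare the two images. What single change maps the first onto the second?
The image was degraded with strong gaussian noise.

Random speckle covers the whole image, including the flat background.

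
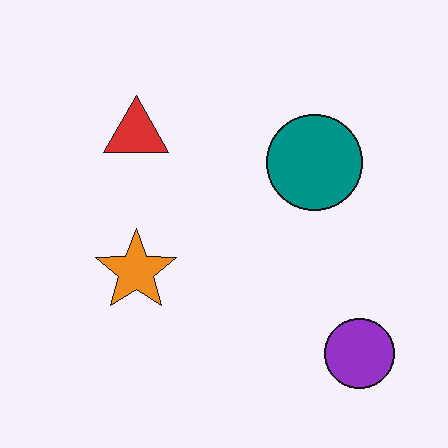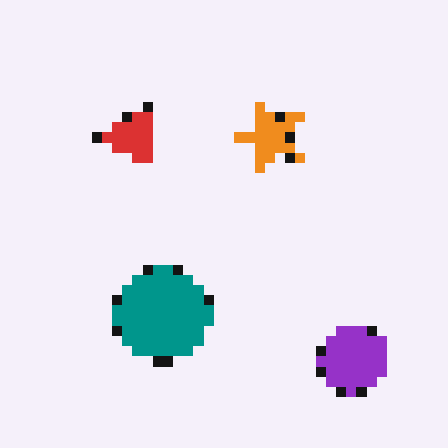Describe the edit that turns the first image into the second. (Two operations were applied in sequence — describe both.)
It was heavily pixelated into large blocks, then transposed (reflected across the top-left ↔ bottom-right diagonal).

Shapes are reduced to large square blocks; fine edges and outlines are lost — a downscale-then-upscale (mosaic) effect. Shapes have swapped their row and column positions — what was in the top-right is now in the bottom-left — a diagonal reflection.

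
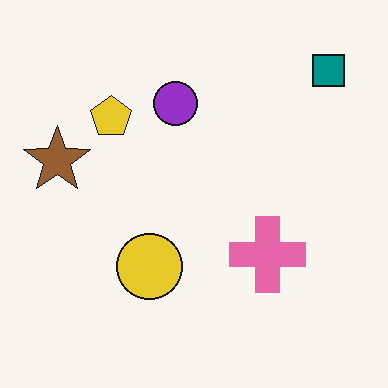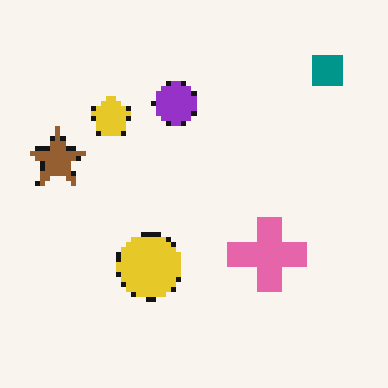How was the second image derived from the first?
The image was lightly pixelated (a mild mosaic effect).

Shapes are reduced to large square blocks; fine edges and outlines are lost — a downscale-then-upscale (mosaic) effect.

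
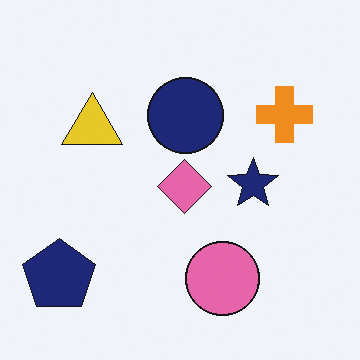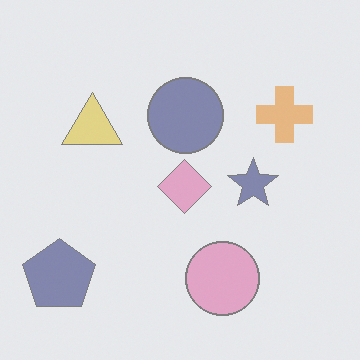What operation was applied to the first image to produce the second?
The image was washed out (contrast reduced).

Tones are pushed toward mid-grey across the whole image — a global contrast change.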